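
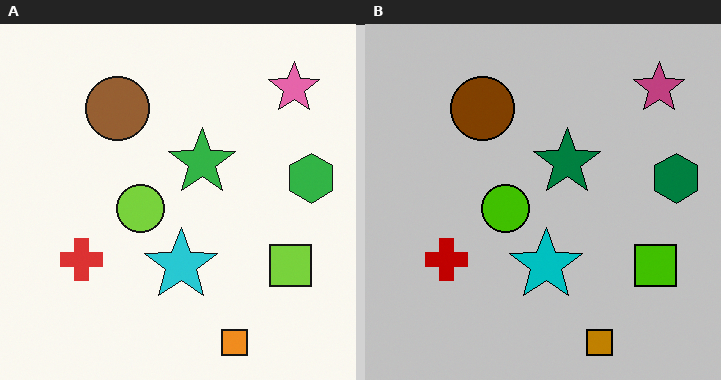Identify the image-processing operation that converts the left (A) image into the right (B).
This is the original image heavily posterized to just a handful of flat colors.

Each flat color has snapped to a coarser quantized level — most visibly, the near-white background has dropped to a flat grey.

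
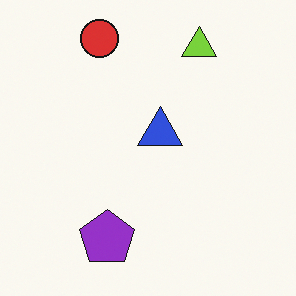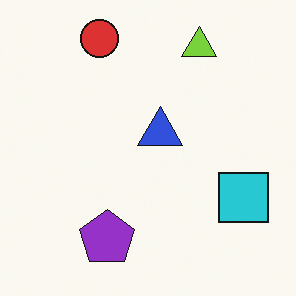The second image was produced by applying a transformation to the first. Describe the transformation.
Overlaid with an additional cyan square.

A cyan square appears in the second image that is absent from the first.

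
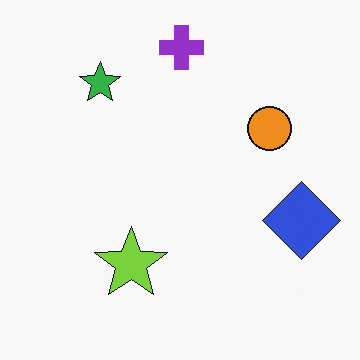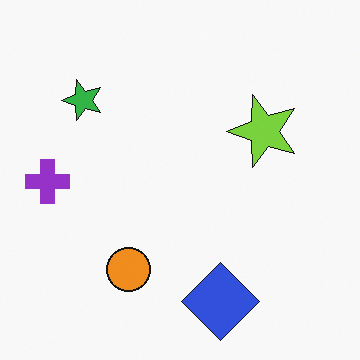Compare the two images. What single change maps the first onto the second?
Transposed (reflected across the top-left ↔ bottom-right diagonal).

Shapes have swapped their row and column positions — what was in the top-right is now in the bottom-left — a diagonal reflection.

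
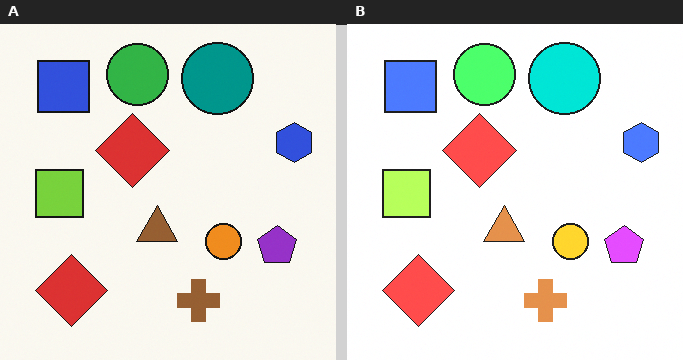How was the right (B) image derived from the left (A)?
The image was brightened a lot.

Every pixel — background and shapes alike — is uniformly brightened.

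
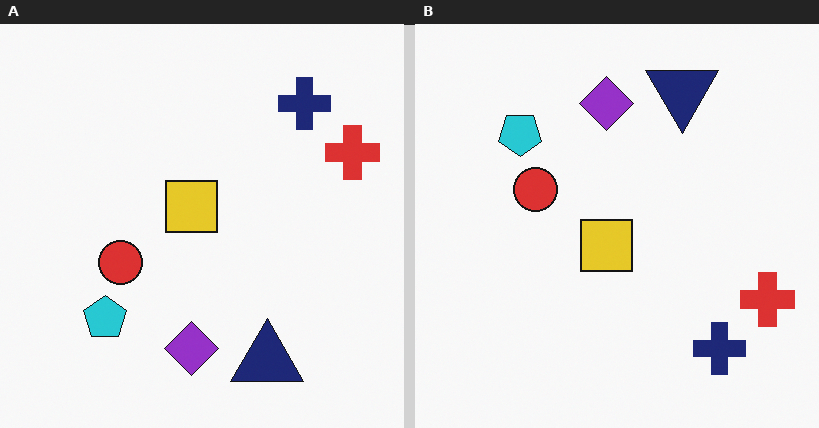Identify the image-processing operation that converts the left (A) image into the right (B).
It was flipped vertically (top ↔ bottom).

The navy triangle is in the bottom of the left (A) image and the top of the right (B) — shapes on opposite sides of the horizontal midline have swapped in a mirror flip.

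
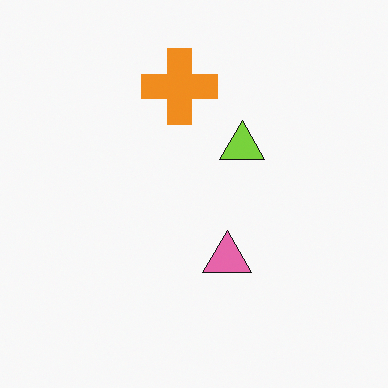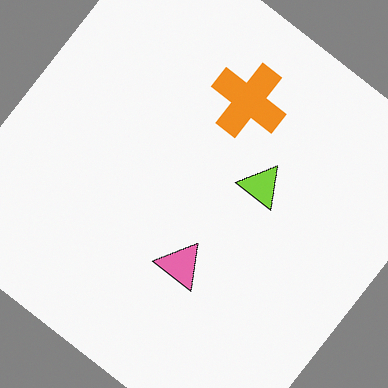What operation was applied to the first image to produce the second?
Rotated clockwise by a large amount — several tens of degrees.

Every shape is tilted by the same angle and the image corners show triangular fill wedges — a whole-image rotation by a non-right angle.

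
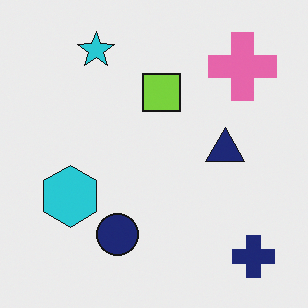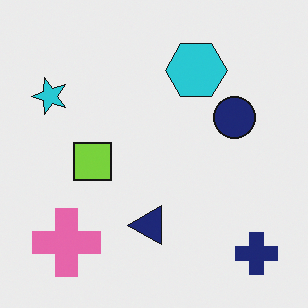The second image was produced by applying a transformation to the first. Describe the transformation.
The image was transposed (reflected across the top-left ↔ bottom-right diagonal).

Shapes have swapped their row and column positions — what was in the top-right is now in the bottom-left — a diagonal reflection.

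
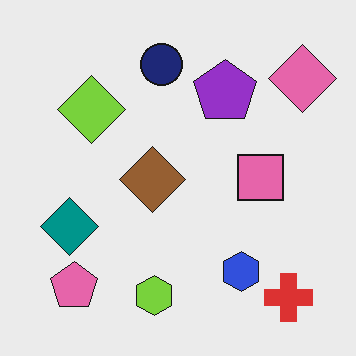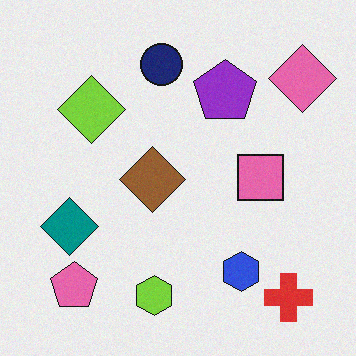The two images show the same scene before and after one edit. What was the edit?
Degraded with subtle gaussian noise.

Random speckle covers the whole image, including the flat background.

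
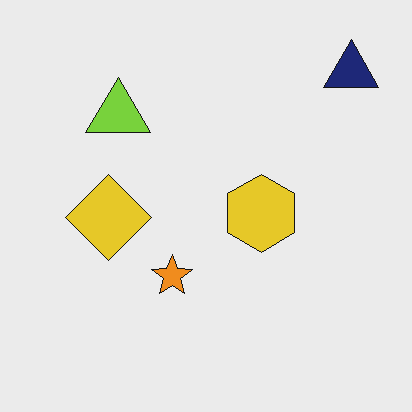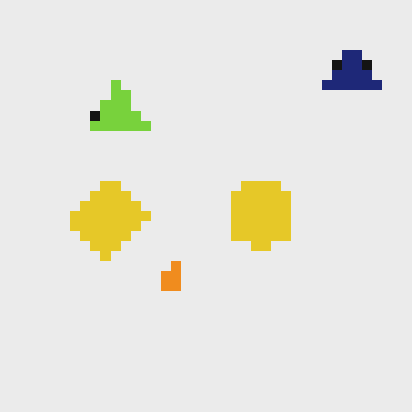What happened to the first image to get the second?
It was coarsely pixelated.

Shapes are reduced to large square blocks; fine edges and outlines are lost — a downscale-then-upscale (mosaic) effect.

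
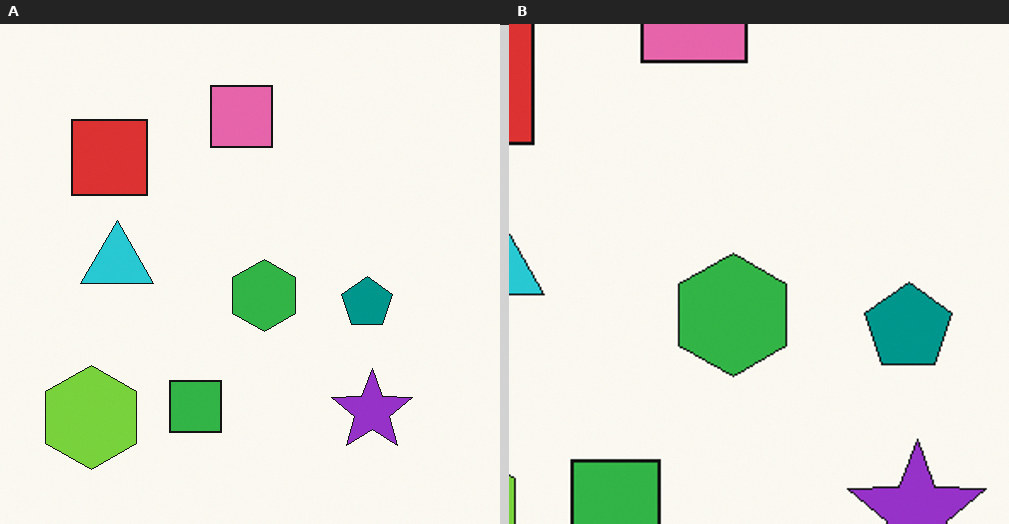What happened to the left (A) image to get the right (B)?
This is the original image cropped to a noticeably smaller region and rescaled.

The visible shapes are larger and the field of view is narrower; shapes near the original edges may be partly or wholly outside the frame — a crop-and-rescale.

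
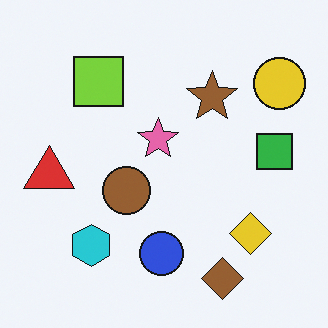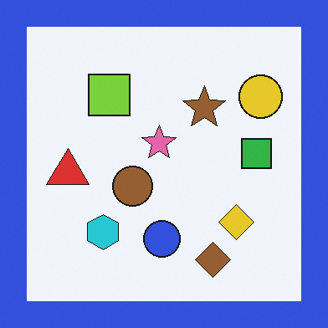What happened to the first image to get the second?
Framed with a blue border.

A solid blue frame runs around the edge of the second image, with the content slightly shrunk inside it.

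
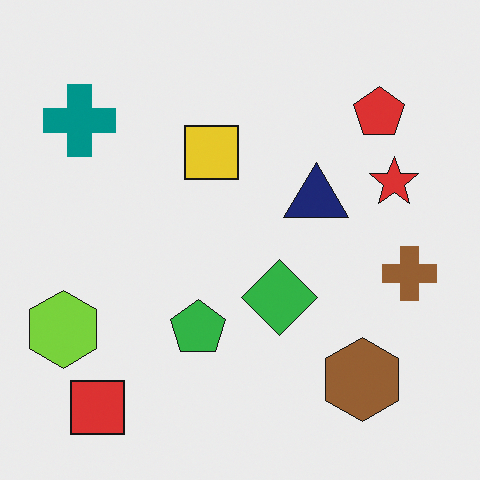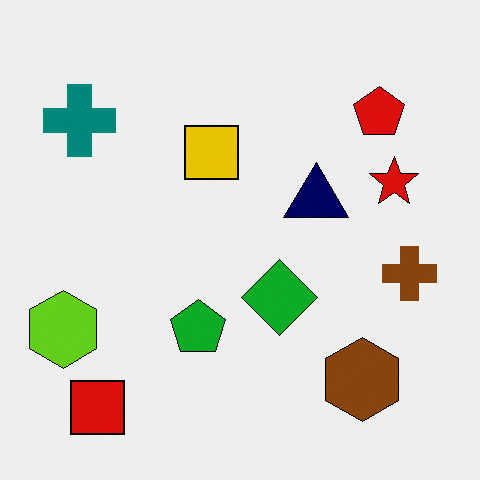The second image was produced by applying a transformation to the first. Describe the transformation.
Given slightly increased contrast.

Tones are pushed away from mid-grey across the whole image — a global contrast change.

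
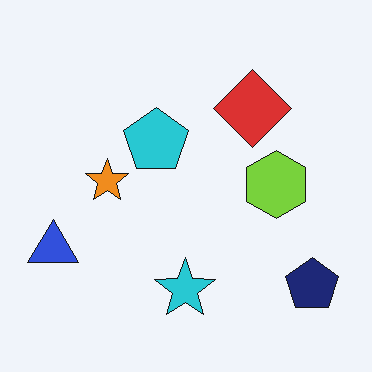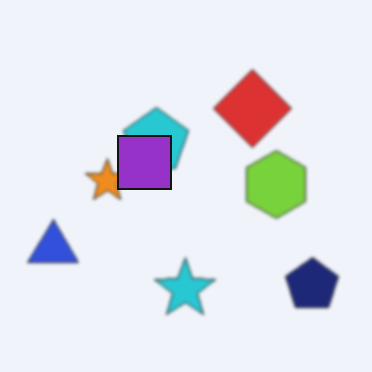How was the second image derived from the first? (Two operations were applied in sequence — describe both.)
This is the original image given a subtle gaussian blur, then overlaid with an additional purple square.

Shape edges and outlines are uniformly softened across the whole image. A purple square appears in the second image that is absent from the first.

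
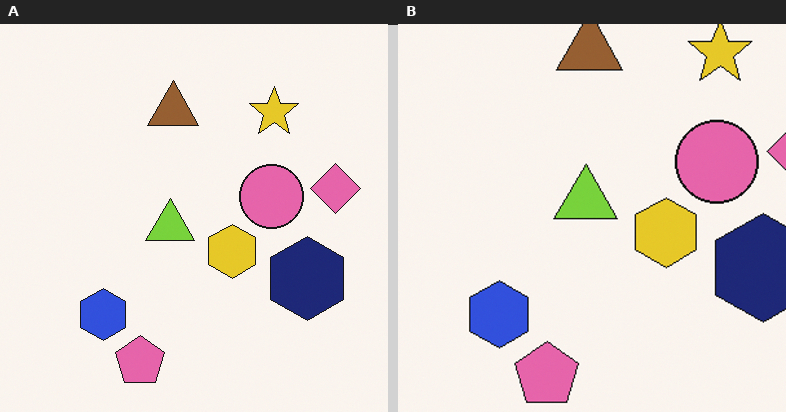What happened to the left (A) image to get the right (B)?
Cropped to a modestly smaller region and rescaled.

The visible shapes are larger and the field of view is narrower; shapes near the original edges may be partly or wholly outside the frame — a crop-and-rescale.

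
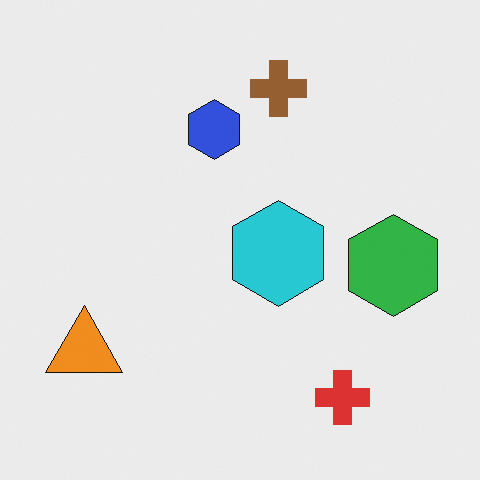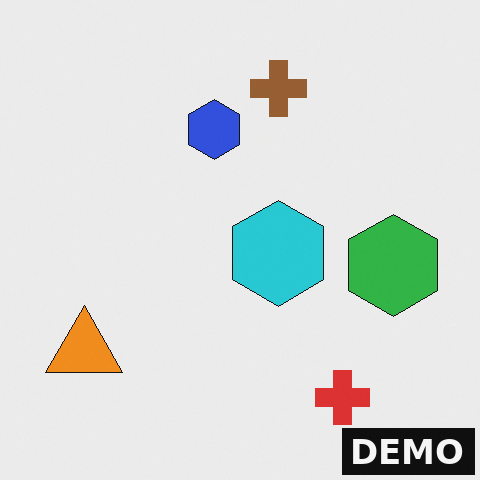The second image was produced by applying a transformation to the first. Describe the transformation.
This is the original image watermarked with the text "DEMO" in the lower-right corner.

A dark label reading "DEMO" appears in the lower-right corner.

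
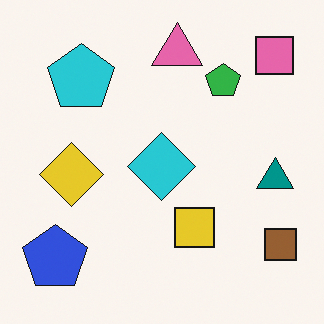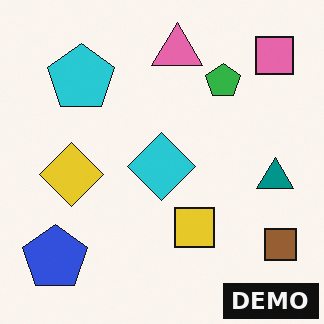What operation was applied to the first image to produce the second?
The transformation is: watermarked with the text "DEMO" in the lower-right corner.

A dark label reading "DEMO" appears in the lower-right corner.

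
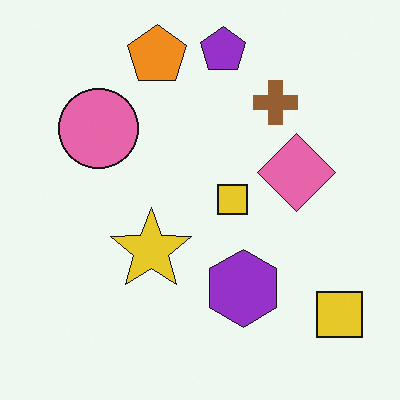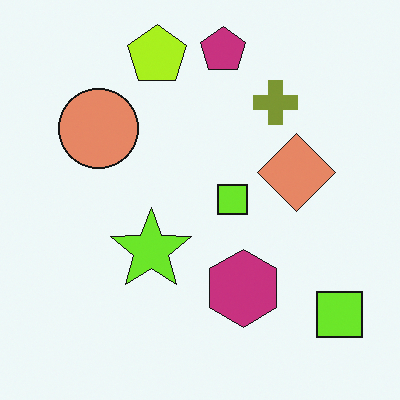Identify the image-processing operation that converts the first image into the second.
The second image is the first hue-shifted by a small amount.

Every shape's color has rotated by the same amount around the hue wheel — a uniform hue shift.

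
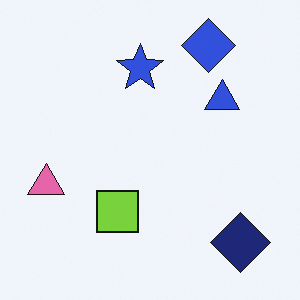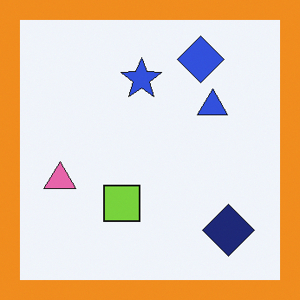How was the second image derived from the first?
The transformation is: framed with a orange border.

A solid orange frame runs around the edge of the second image, with the content slightly shrunk inside it.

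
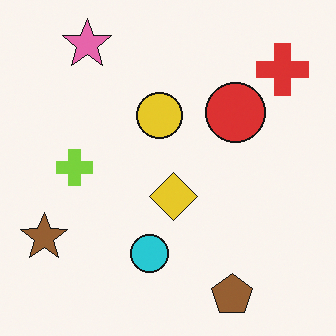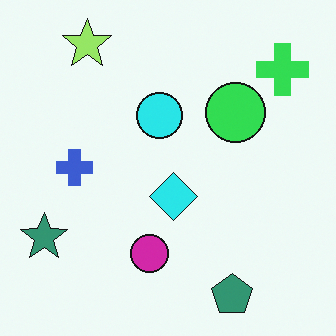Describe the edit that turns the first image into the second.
The second image is the first hue-shifted by a moderate amount.

Every shape's color has rotated by the same amount around the hue wheel — a uniform hue shift.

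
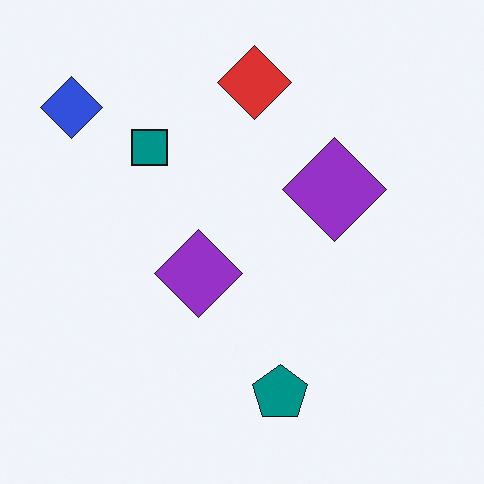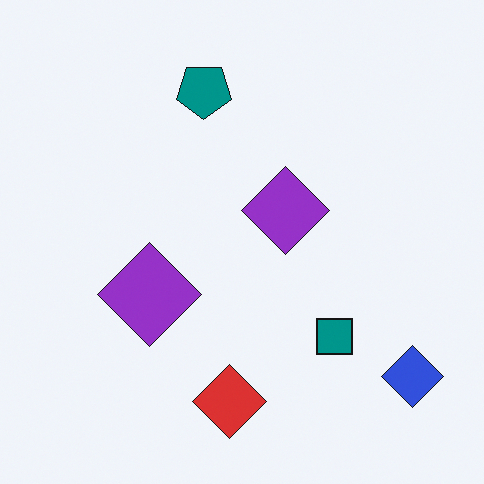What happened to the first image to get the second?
This is the original image rotated 180°.

The blue diamond sits in the top-left of the first image and the bottom-right of the second — consistent with a whole-image 180° rotation.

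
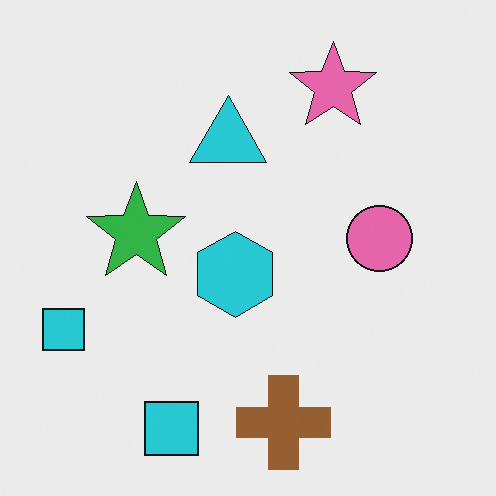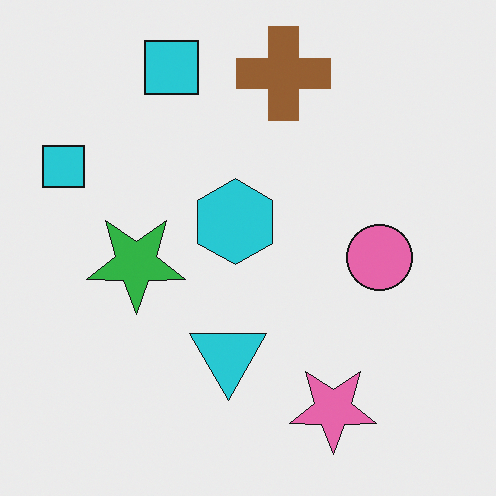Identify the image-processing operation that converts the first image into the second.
The second image is the first flipped vertically (top ↔ bottom).

The brown cross is in the bottom of the first image and the top of the second — shapes on opposite sides of the horizontal midline have swapped in a mirror flip.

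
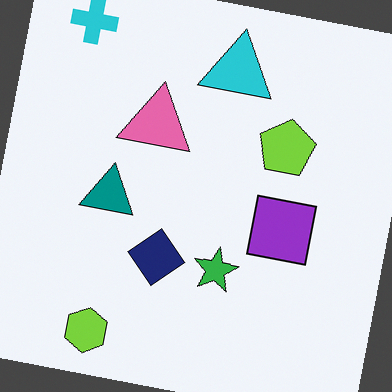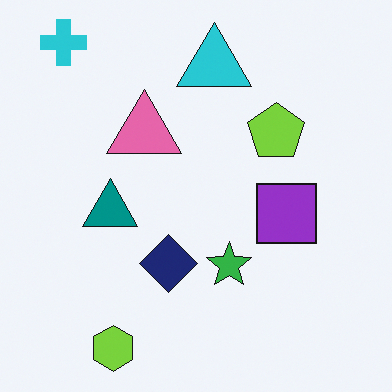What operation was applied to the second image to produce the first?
The first image is the second rotated clockwise by a few degrees.

Every shape is tilted by the same angle and the image corners show triangular fill wedges — a whole-image rotation by a non-right angle.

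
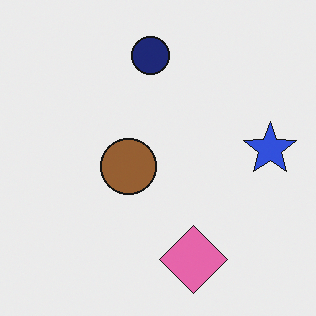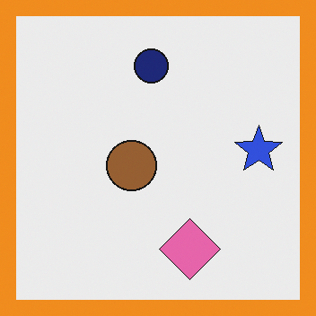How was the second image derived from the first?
This is the original image framed with a orange border.

A solid orange frame runs around the edge of the second image, with the content slightly shrunk inside it.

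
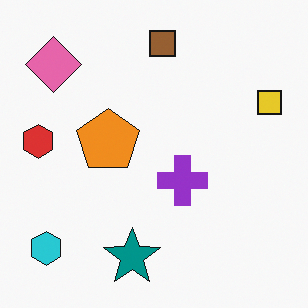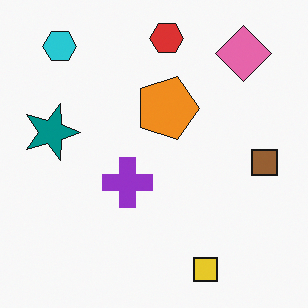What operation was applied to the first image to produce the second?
Rotated 90° clockwise.

The cyan hexagon sits in the bottom-left of the first image and the top-left of the second — consistent with a whole-image 90° clockwise rotation.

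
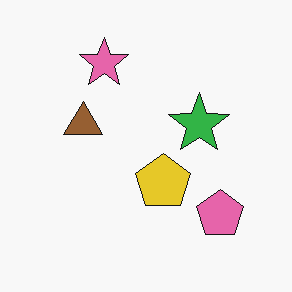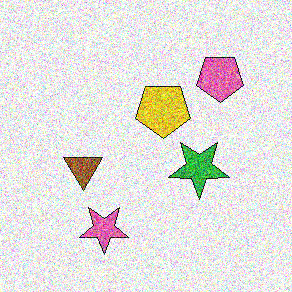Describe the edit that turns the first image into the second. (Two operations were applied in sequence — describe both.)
The second image is the first degraded with a thick layer of grain, then flipped vertically (top ↔ bottom).

Random speckle covers the whole image, including the flat background. The pink star is in the top of the first image and the bottom of the second — shapes on opposite sides of the horizontal midline have swapped in a mirror flip.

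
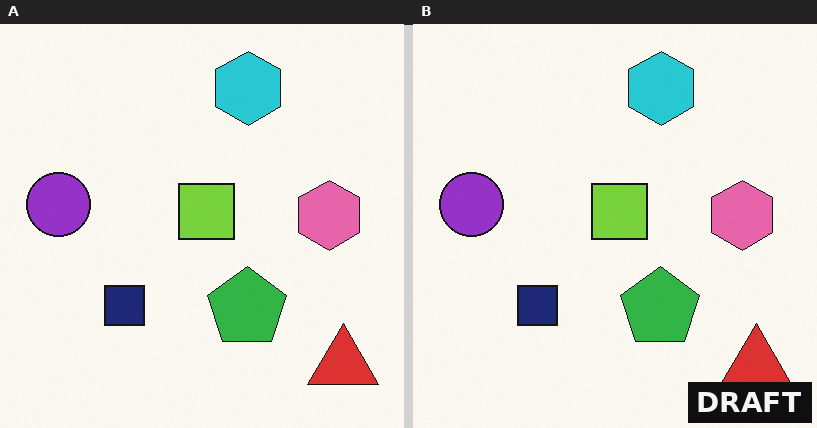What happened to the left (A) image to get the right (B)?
The right (B) image is the left (A) watermarked with the text "DRAFT" in the lower-right corner.

A dark label reading "DRAFT" appears in the lower-right corner.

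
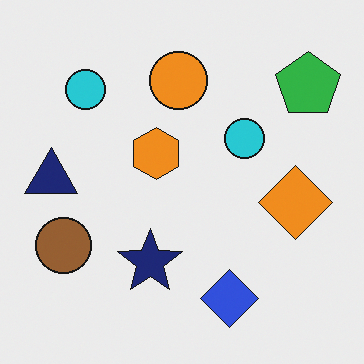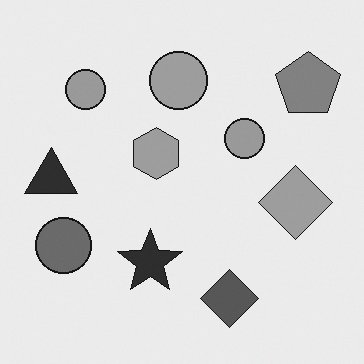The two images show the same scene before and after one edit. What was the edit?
The image was converted to grayscale.

All color is removed — every shape is now a shade of grey.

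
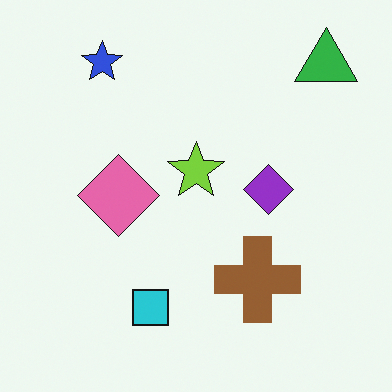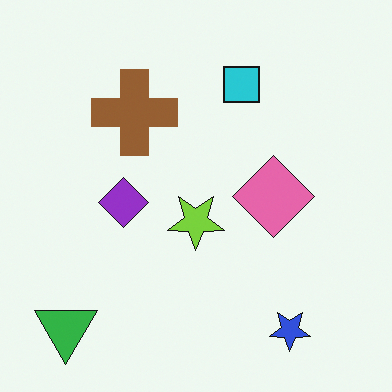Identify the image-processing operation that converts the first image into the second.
It was rotated 180°.

The green triangle sits in the top-right of the first image and the bottom-left of the second — consistent with a whole-image 180° rotation.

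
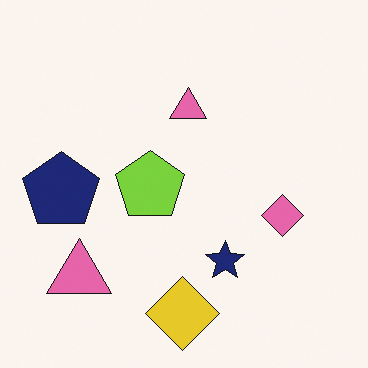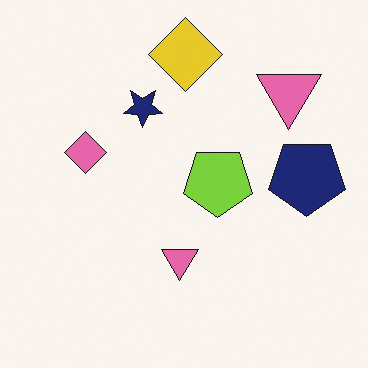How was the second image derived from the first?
This is the original image rotated 180°.

The yellow diamond sits in the bottom of the first image and the top of the second — consistent with a whole-image 180° rotation.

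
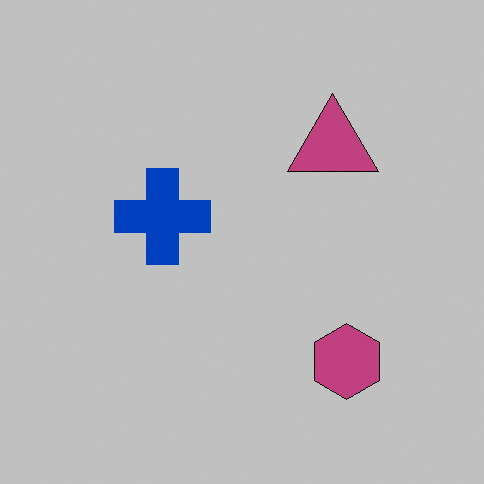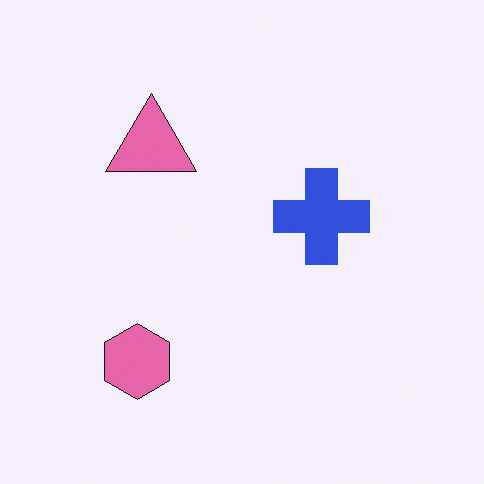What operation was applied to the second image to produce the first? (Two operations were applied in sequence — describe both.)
The image was flipped horizontally (left ↔ right), then heavily posterized to just a handful of flat colors.

The pink hexagon is in the bottom-left of the second image and the bottom-right of the first — shapes on opposite sides of the vertical midline have swapped in a mirror flip. Each flat color has snapped to a coarser quantized level — most visibly, the near-white background has dropped to a flat grey.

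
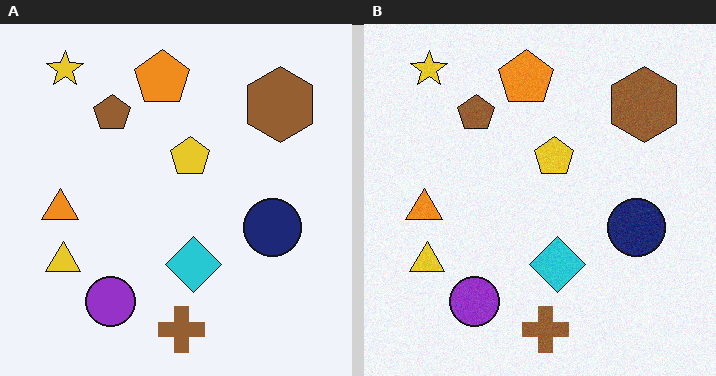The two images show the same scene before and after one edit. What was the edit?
The transformation is: degraded with light additive noise.

Random speckle covers the whole image, including the flat background.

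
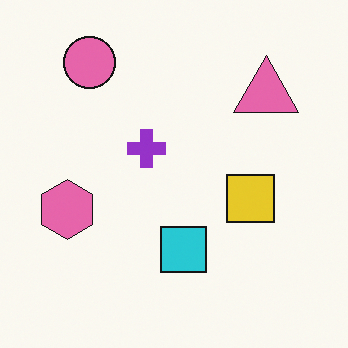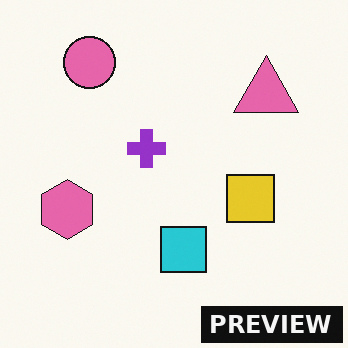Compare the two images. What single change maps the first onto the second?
The transformation is: watermarked with the text "PREVIEW" in the lower-right corner.

A dark label reading "PREVIEW" appears in the lower-right corner.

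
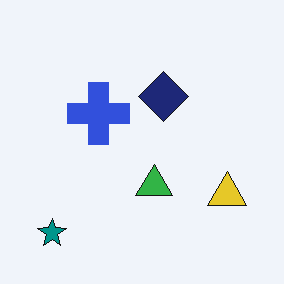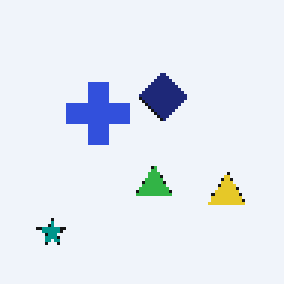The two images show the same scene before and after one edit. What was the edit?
It was lightly pixelated (a mild mosaic effect).

Shapes are reduced to large square blocks; fine edges and outlines are lost — a downscale-then-upscale (mosaic) effect.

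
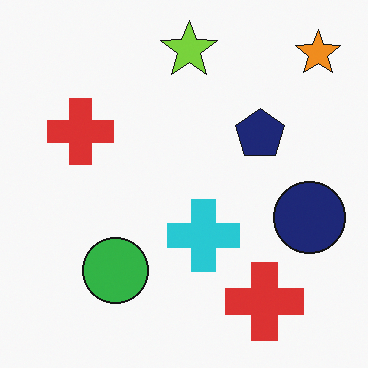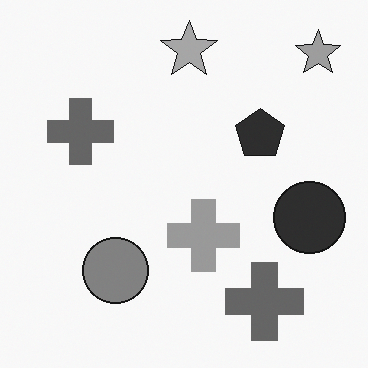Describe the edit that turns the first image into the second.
The image was converted to grayscale.

All color is removed — every shape is now a shade of grey.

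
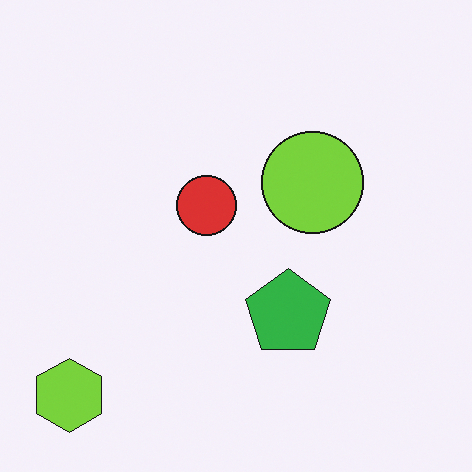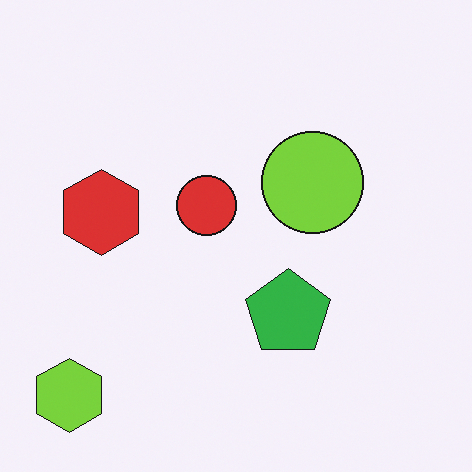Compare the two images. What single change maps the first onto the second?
It was overlaid with an additional red hexagon.

A red hexagon appears in the second image that is absent from the first.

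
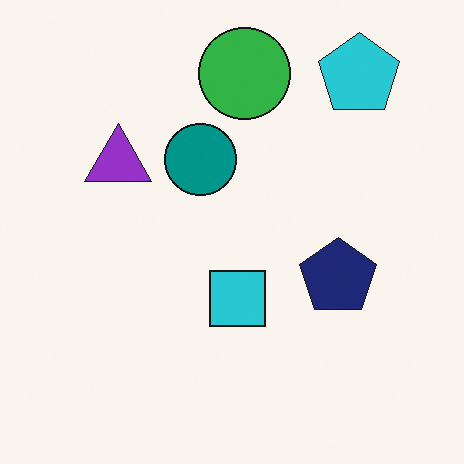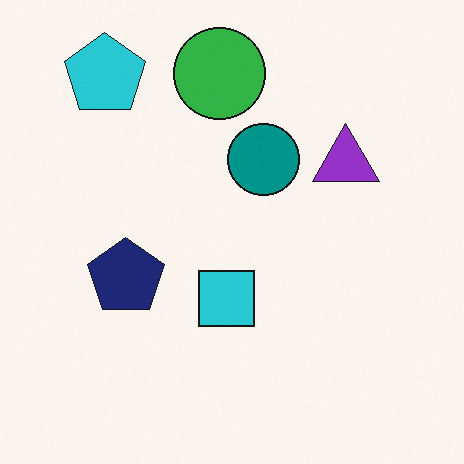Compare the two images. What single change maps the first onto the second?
The image was flipped horizontally (left ↔ right).

The cyan pentagon is in the top-right of the first image and the top-left of the second — shapes on opposite sides of the vertical midline have swapped in a mirror flip.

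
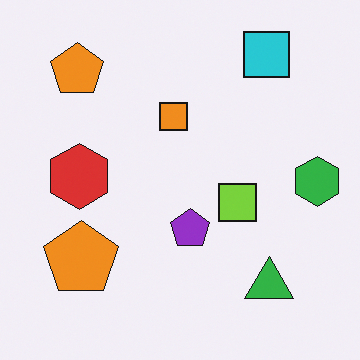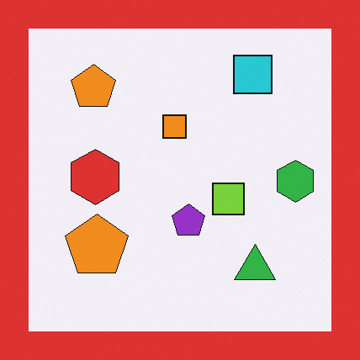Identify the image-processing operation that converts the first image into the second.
Framed with a red border.

A solid red frame runs around the edge of the second image, with the content slightly shrunk inside it.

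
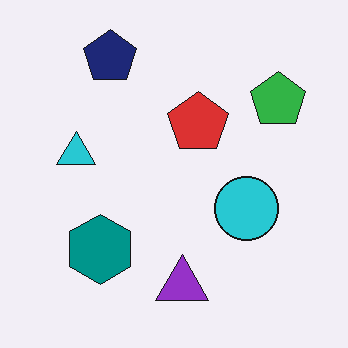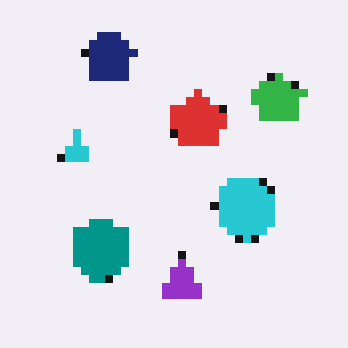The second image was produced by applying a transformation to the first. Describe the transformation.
This is the original image pixelated into visible square blocks.

Shapes are reduced to large square blocks; fine edges and outlines are lost — a downscale-then-upscale (mosaic) effect.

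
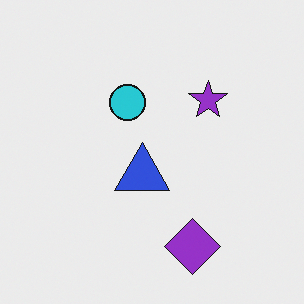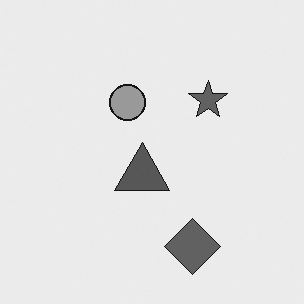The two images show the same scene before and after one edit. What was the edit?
This is the original image converted to grayscale.

All color is removed — every shape is now a shade of grey.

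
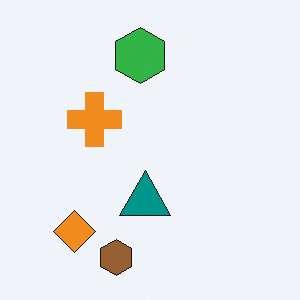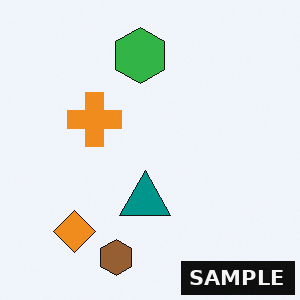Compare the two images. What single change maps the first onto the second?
This is the original image watermarked with the text "SAMPLE" in the lower-right corner.

A dark label reading "SAMPLE" appears in the lower-right corner.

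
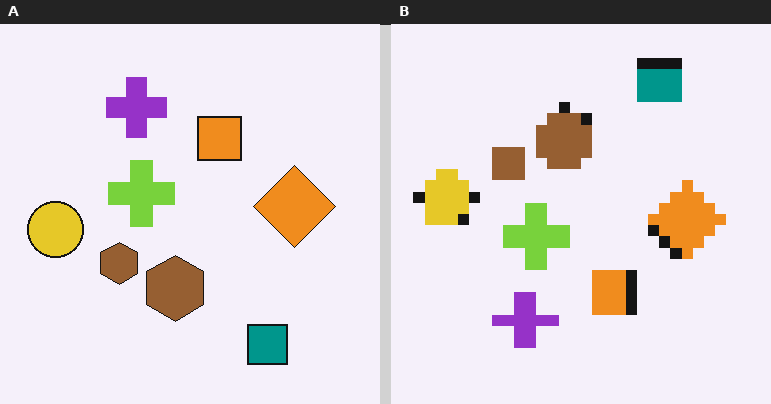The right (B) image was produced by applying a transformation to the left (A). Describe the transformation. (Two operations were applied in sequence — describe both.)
The right (B) image is the left (A) flipped vertically (top ↔ bottom), then coarsely pixelated.

The teal square is in the bottom-right of the left (A) image and the top-right of the right (B) — shapes on opposite sides of the horizontal midline have swapped in a mirror flip. Shapes are reduced to large square blocks; fine edges and outlines are lost — a downscale-then-upscale (mosaic) effect.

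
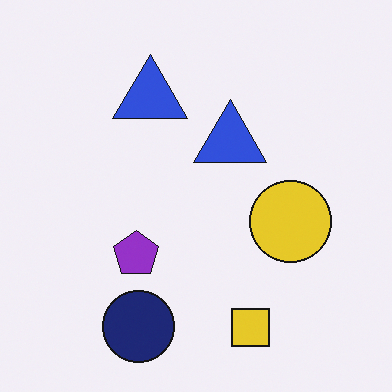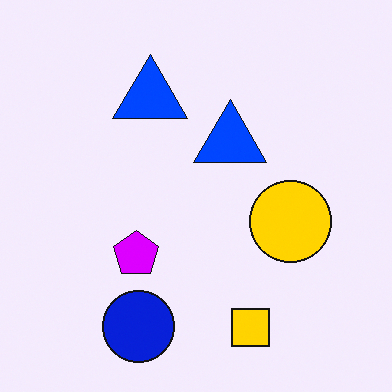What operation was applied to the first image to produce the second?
The second image is the first heavily oversaturated.

All colors are more vivid — a global saturation change.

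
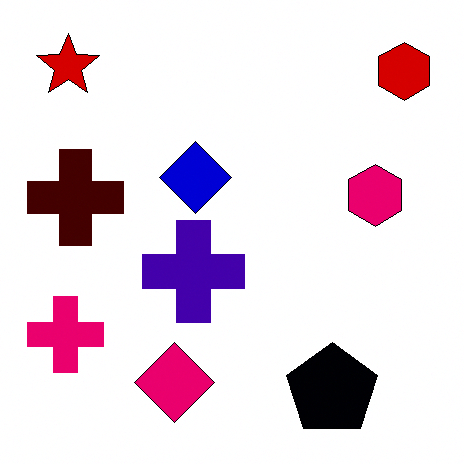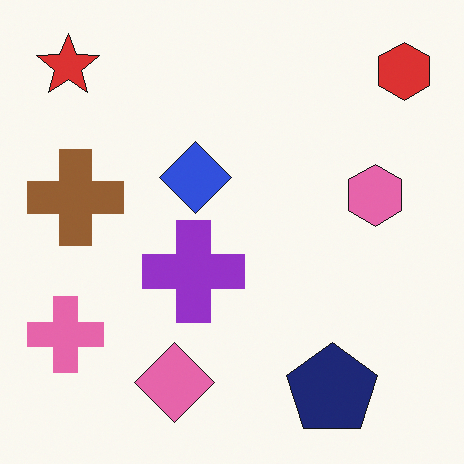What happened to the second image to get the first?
It was boosted in contrast.

Tones are pushed away from mid-grey across the whole image — a global contrast change.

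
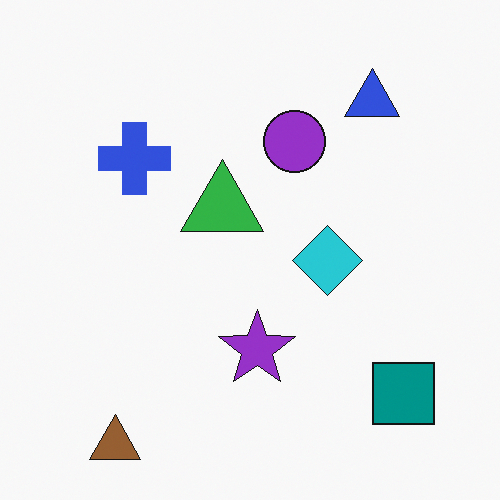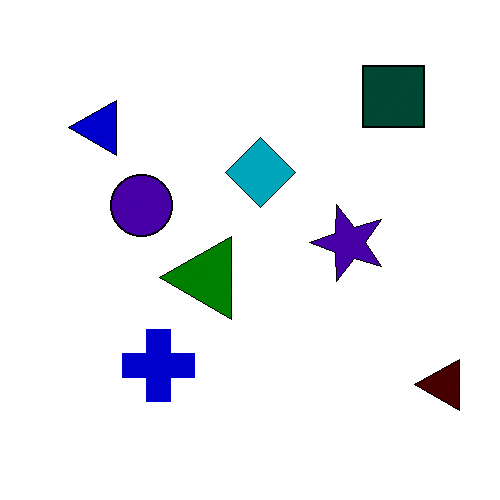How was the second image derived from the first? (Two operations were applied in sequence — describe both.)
The image was rotated 90° counter-clockwise, then boosted in contrast.

The brown triangle sits in the bottom-left of the first image and the bottom-right of the second — consistent with a whole-image 90° counter-clockwise rotation. Tones are pushed away from mid-grey across the whole image — a global contrast change.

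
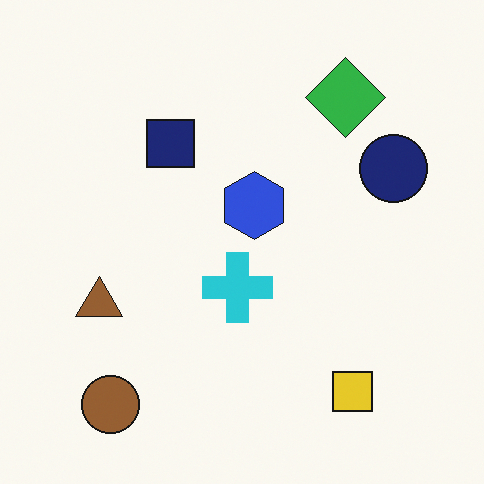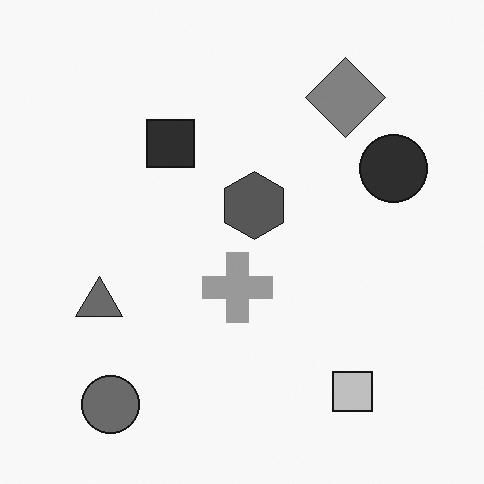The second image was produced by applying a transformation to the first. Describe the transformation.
Converted to grayscale.

All color is removed — every shape is now a shade of grey.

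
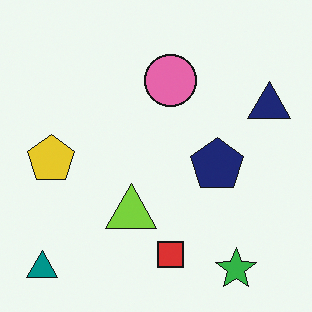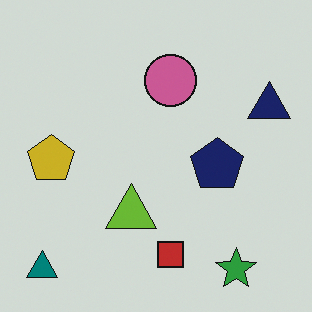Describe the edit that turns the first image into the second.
This is the original image slightly darkened.

Every pixel — background and shapes alike — is uniformly darkened.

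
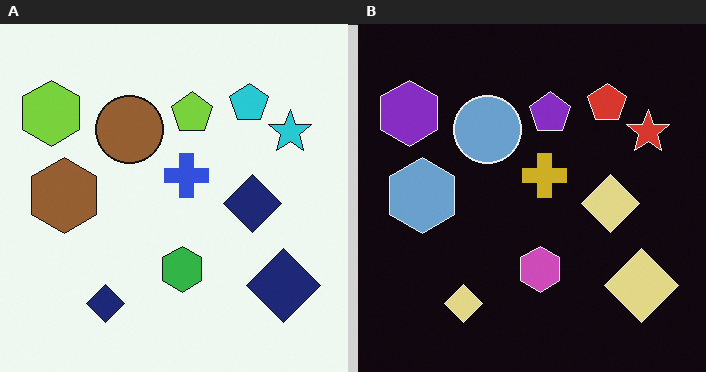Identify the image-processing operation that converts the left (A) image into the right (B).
This is the original image color-inverted (negative).

The light background has become dark and every shape's color is its complement — a photographic negative.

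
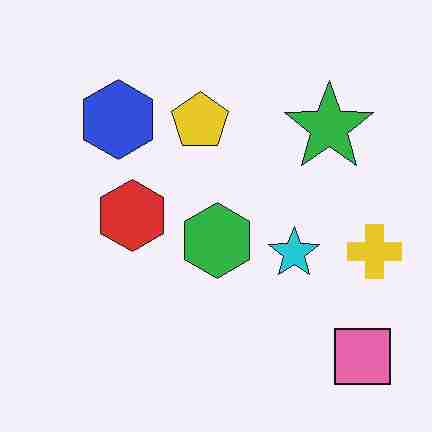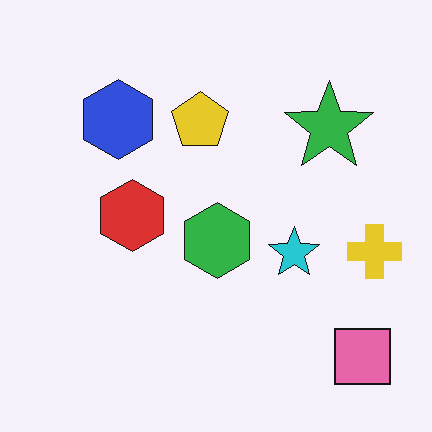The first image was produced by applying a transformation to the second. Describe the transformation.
It was heavily JPEG-compressed with obvious blocking artifacts.

Blocky 8×8 compression artifacts appear around shape edges and the flat background shows ringing — characteristic JPEG degradation.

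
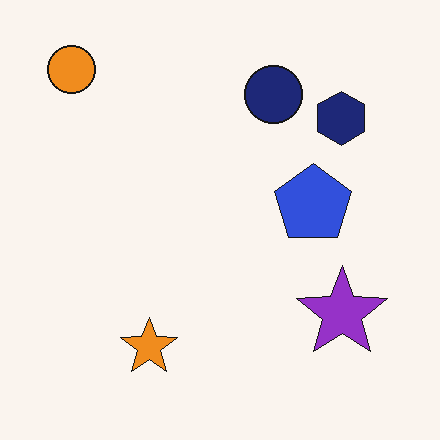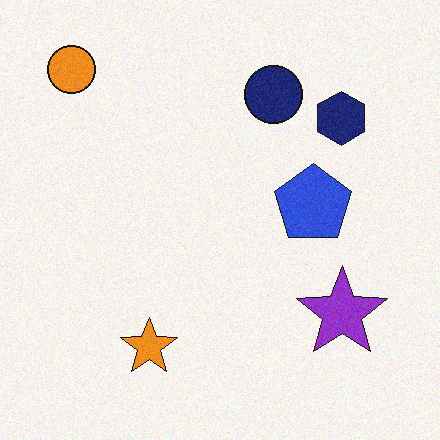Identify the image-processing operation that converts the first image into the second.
It was degraded with subtle gaussian noise.

Random speckle covers the whole image, including the flat background.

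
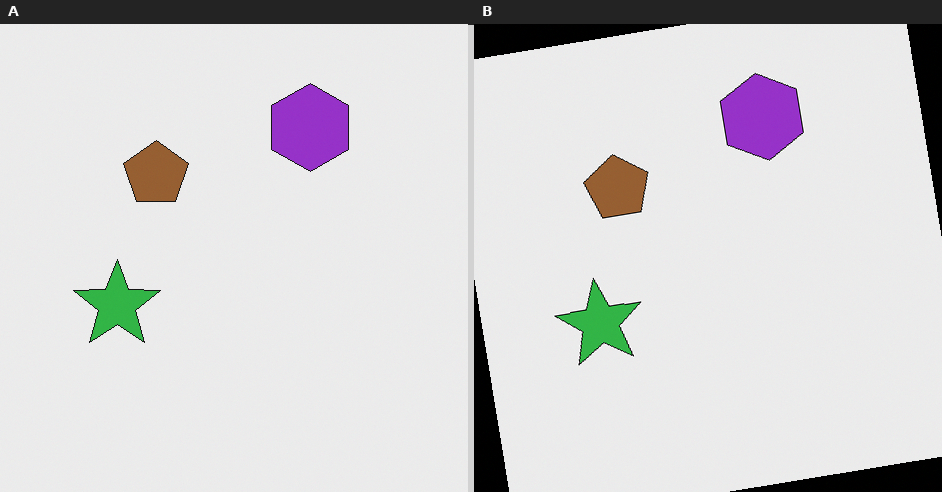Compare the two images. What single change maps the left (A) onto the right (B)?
This is the original image rotated counter-clockwise by a slight angle.

Every shape is tilted by the same angle and the image corners show triangular fill wedges — a whole-image rotation by a non-right angle.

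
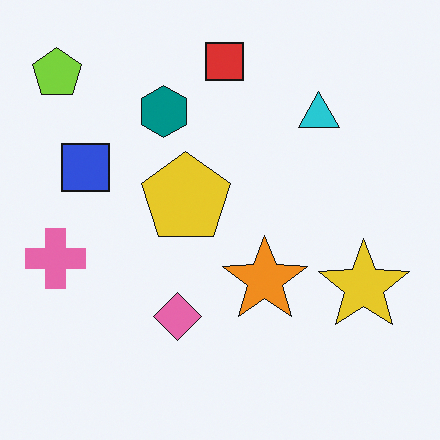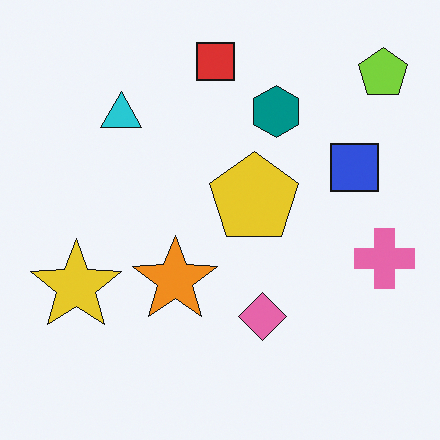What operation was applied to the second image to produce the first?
The transformation is: flipped horizontally (left ↔ right).

The pink cross is in the right of the second image and the left of the first — shapes on opposite sides of the vertical midline have swapped in a mirror flip.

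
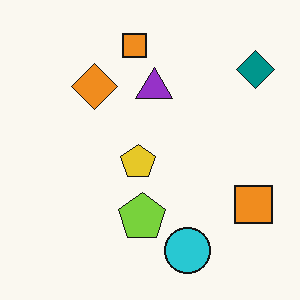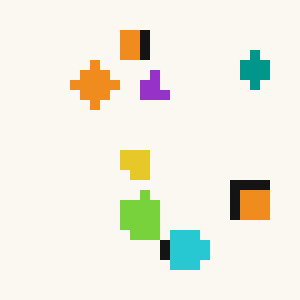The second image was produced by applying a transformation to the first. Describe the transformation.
The image was heavily pixelated into large blocks.

Shapes are reduced to large square blocks; fine edges and outlines are lost — a downscale-then-upscale (mosaic) effect.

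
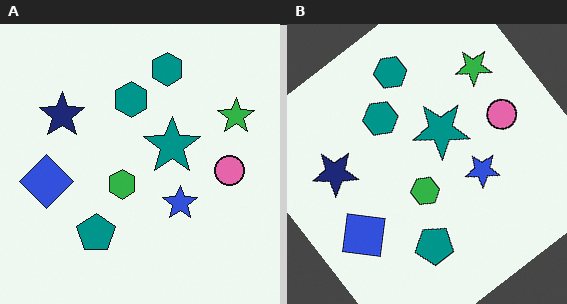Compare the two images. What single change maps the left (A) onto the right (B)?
The image was rotated counter-clockwise by a large amount — several tens of degrees.

Every shape is tilted by the same angle and the image corners show triangular fill wedges — a whole-image rotation by a non-right angle.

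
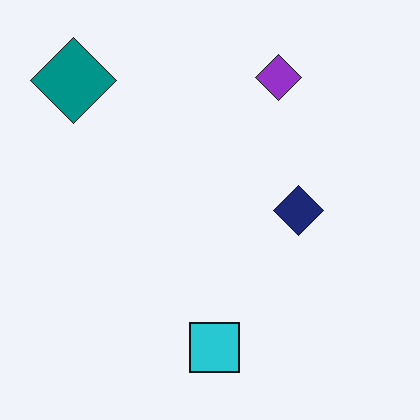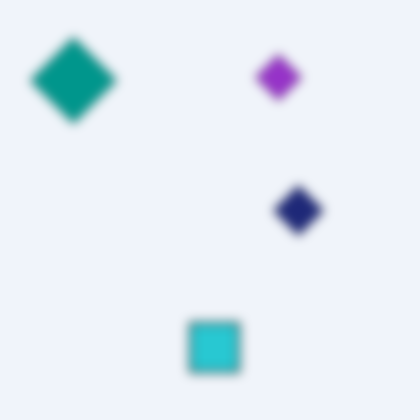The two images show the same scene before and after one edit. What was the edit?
The image was strongly gaussian-blurred.

Shape edges and outlines are uniformly softened across the whole image.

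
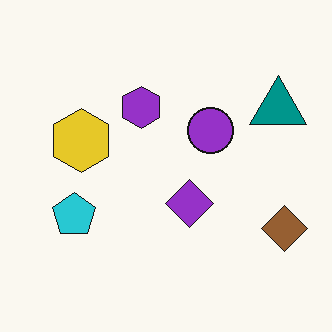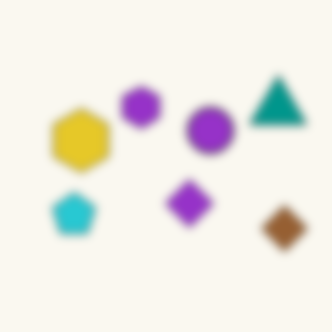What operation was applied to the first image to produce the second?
This is the original image noticeably gaussian-blurred.

Shape edges and outlines are uniformly softened across the whole image.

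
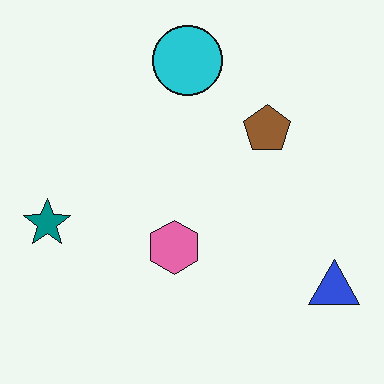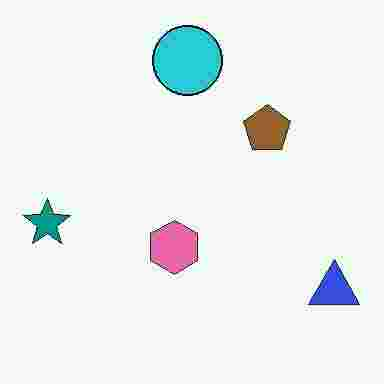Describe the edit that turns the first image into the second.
This is the original image heavily JPEG-compressed with obvious blocking artifacts.

Blocky 8×8 compression artifacts appear around shape edges and the flat background shows ringing — characteristic JPEG degradation.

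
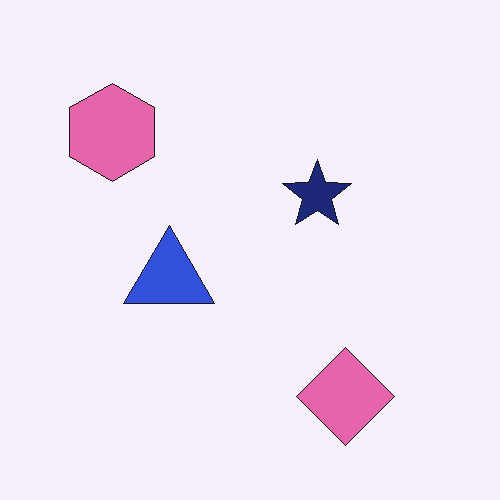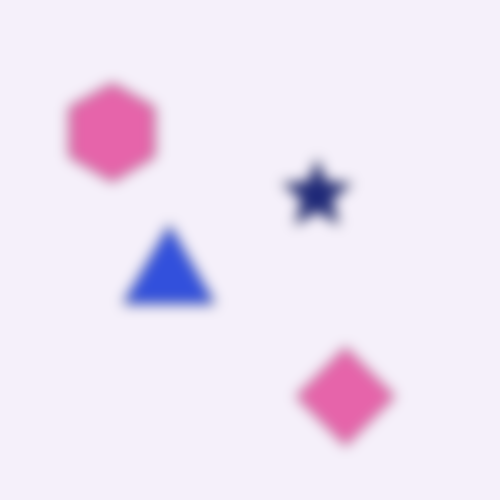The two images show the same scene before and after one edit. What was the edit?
The second image is the first strongly gaussian-blurred.

Shape edges and outlines are uniformly softened across the whole image.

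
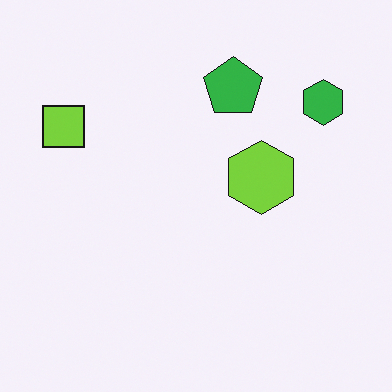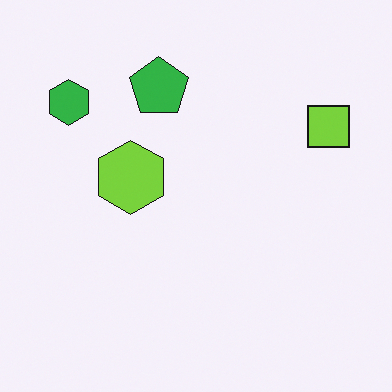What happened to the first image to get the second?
Flipped horizontally (left ↔ right).

The lime square is in the top-left of the first image and the top-right of the second — shapes on opposite sides of the vertical midline have swapped in a mirror flip.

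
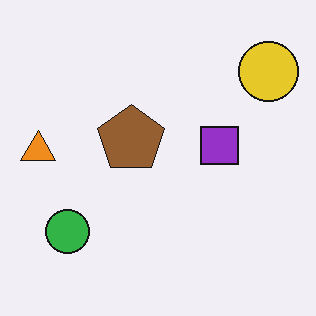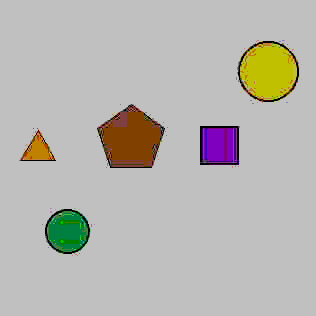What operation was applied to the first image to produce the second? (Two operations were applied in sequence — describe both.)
It was degraded with heavy JPEG compression, then heavily posterized to just a handful of flat colors.

Blocky 8×8 compression artifacts appear around shape edges and the flat background shows ringing — characteristic JPEG degradation. Each flat color has snapped to a coarser quantized level — most visibly, the near-white background has dropped to a flat grey.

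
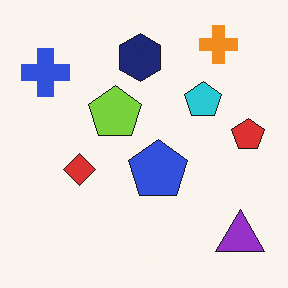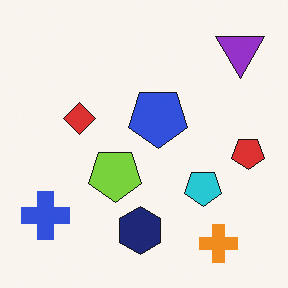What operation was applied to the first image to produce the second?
The second image is the first flipped vertically (top ↔ bottom).

The orange cross is in the top-right of the first image and the bottom-right of the second — shapes on opposite sides of the horizontal midline have swapped in a mirror flip.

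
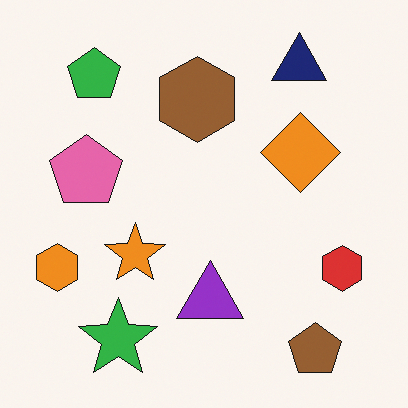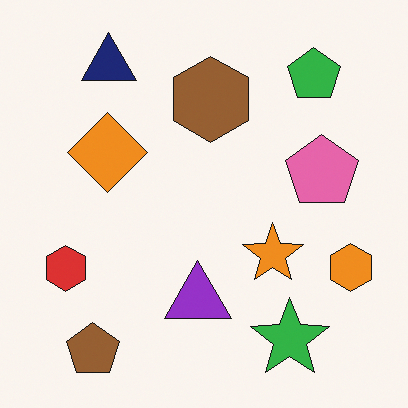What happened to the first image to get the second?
The transformation is: flipped horizontally (left ↔ right).

The orange hexagon is in the left of the first image and the right of the second — shapes on opposite sides of the vertical midline have swapped in a mirror flip.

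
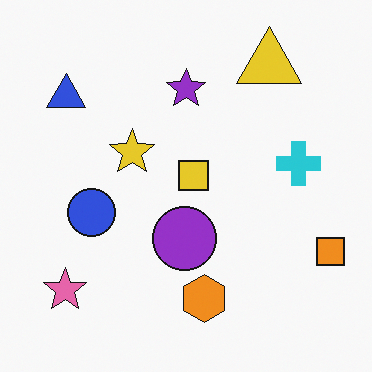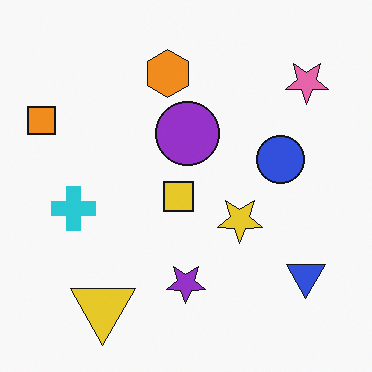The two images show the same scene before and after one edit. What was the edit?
This is the original image rotated 180°.

The pink star sits in the bottom-left of the first image and the top-right of the second — consistent with a whole-image 180° rotation.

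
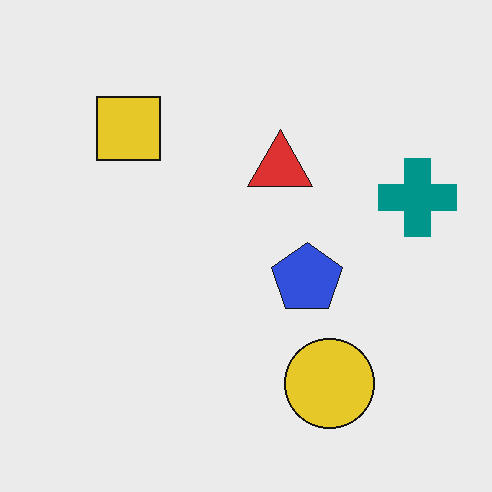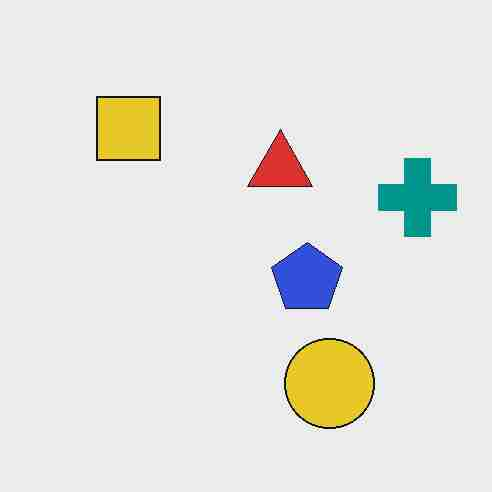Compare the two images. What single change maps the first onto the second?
It was degraded with heavy JPEG compression.

Blocky 8×8 compression artifacts appear around shape edges and the flat background shows ringing — characteristic JPEG degradation.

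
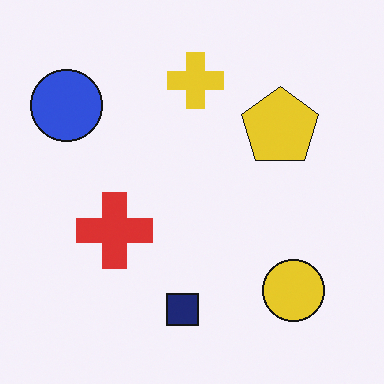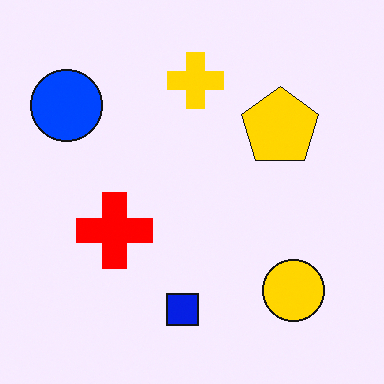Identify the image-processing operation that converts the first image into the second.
This is the original image heavily oversaturated.

All colors are more vivid — a global saturation change.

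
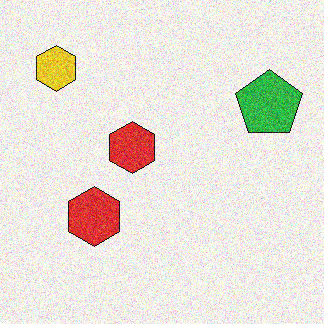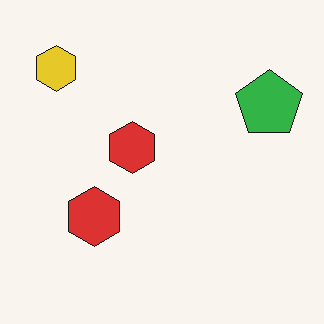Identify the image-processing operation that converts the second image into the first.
It was degraded with moderate additive noise.

Random speckle covers the whole image, including the flat background.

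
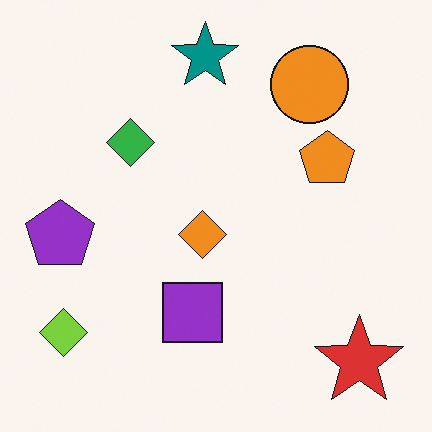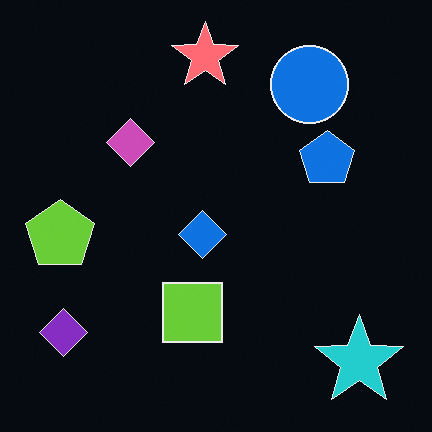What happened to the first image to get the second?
This is the original image color-inverted (negative).

The light background has become dark and every shape's color is its complement — a photographic negative.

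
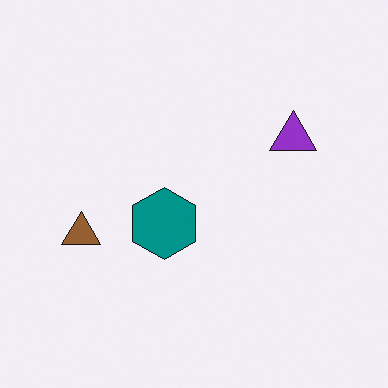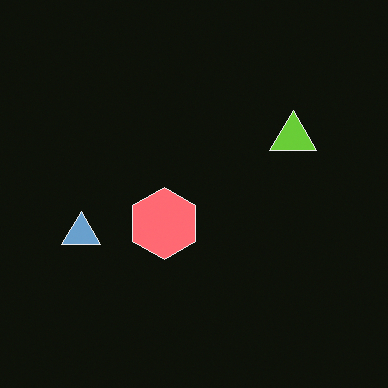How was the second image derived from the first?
The second image is the first color-inverted (negative).

The light background has become dark and every shape's color is its complement — a photographic negative.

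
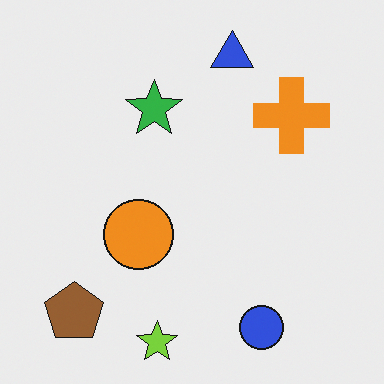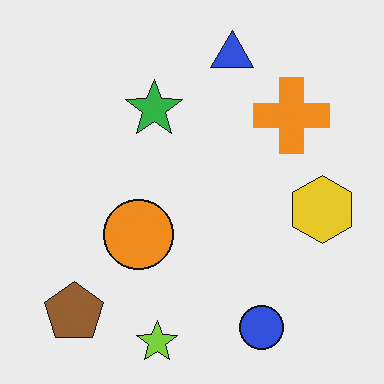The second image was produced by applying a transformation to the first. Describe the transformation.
Overlaid with an additional yellow hexagon.

A yellow hexagon appears in the second image that is absent from the first.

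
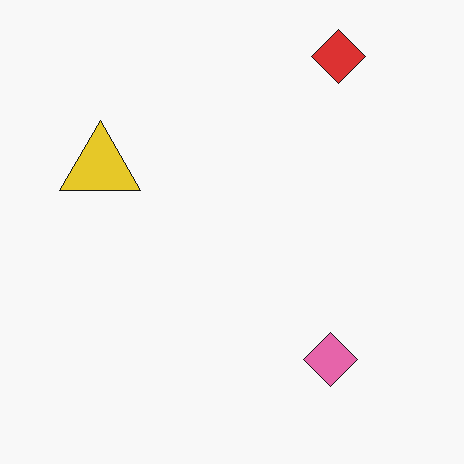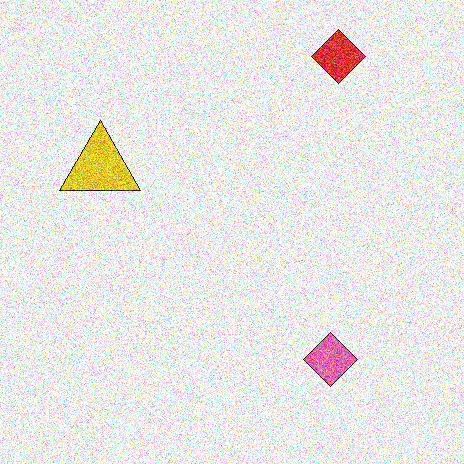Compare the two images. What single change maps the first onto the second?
Degraded with heavy additive noise.

Random speckle covers the whole image, including the flat background.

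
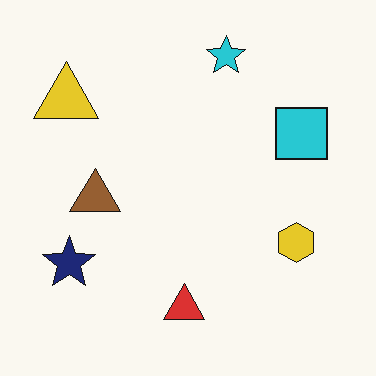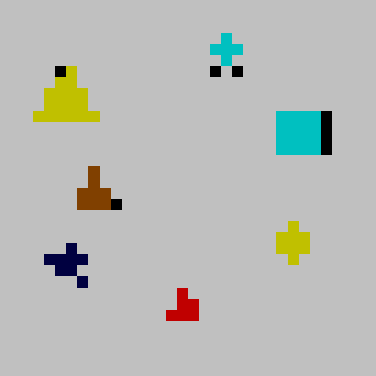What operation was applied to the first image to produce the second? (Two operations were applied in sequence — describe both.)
Heavily posterized to just a handful of flat colors, then coarsely pixelated.

Each flat color has snapped to a coarser quantized level — most visibly, the near-white background has dropped to a flat grey. Shapes are reduced to large square blocks; fine edges and outlines are lost — a downscale-then-upscale (mosaic) effect.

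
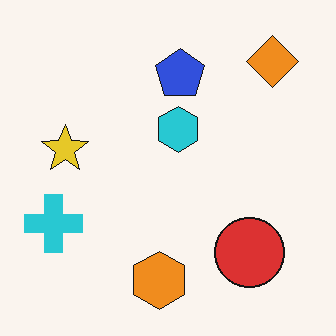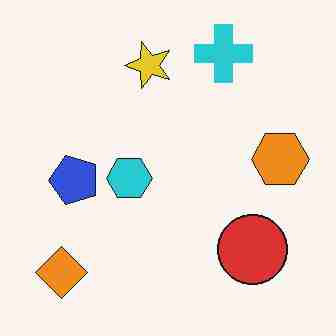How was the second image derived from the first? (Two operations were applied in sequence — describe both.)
It was transposed (reflected across the top-left ↔ bottom-right diagonal), then degraded with heavy JPEG compression.

Shapes have swapped their row and column positions — what was in the top-right is now in the bottom-left — a diagonal reflection. Blocky 8×8 compression artifacts appear around shape edges and the flat background shows ringing — characteristic JPEG degradation.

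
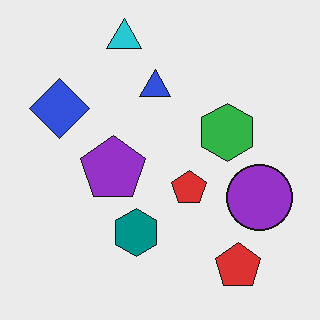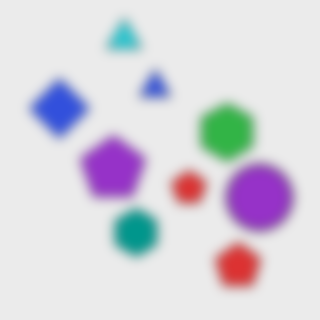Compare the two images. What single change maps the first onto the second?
The second image is the first strongly gaussian-blurred.

Shape edges and outlines are uniformly softened across the whole image.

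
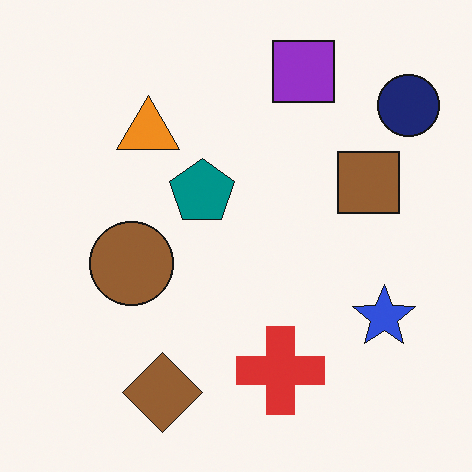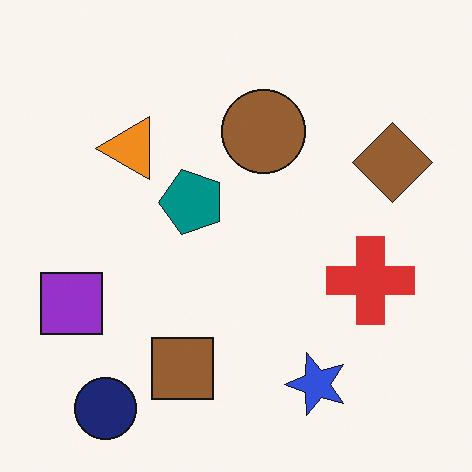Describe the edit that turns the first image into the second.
The second image is the first transposed (reflected across the top-left ↔ bottom-right diagonal).

Shapes have swapped their row and column positions — what was in the top-right is now in the bottom-left — a diagonal reflection.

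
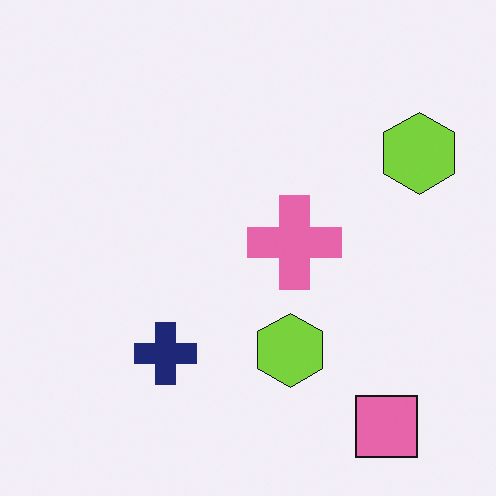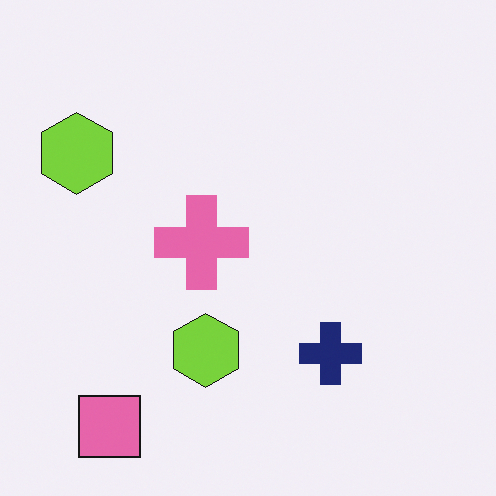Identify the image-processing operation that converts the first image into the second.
It was flipped horizontally (left ↔ right).

The pink square is in the bottom-right of the first image and the bottom-left of the second — shapes on opposite sides of the vertical midline have swapped in a mirror flip.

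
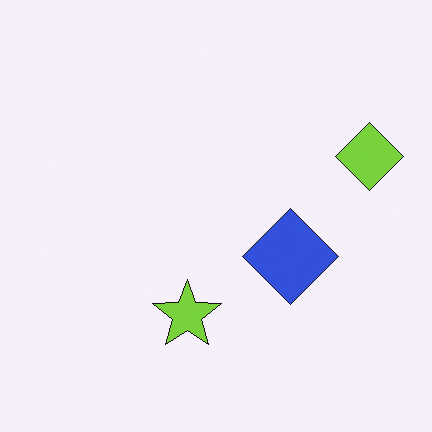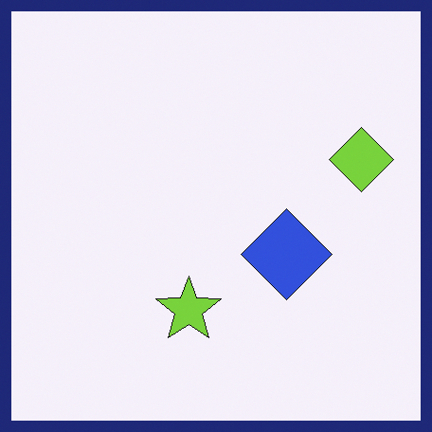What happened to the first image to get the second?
Framed with a navy border.

A solid navy frame runs around the edge of the second image, with the content slightly shrunk inside it.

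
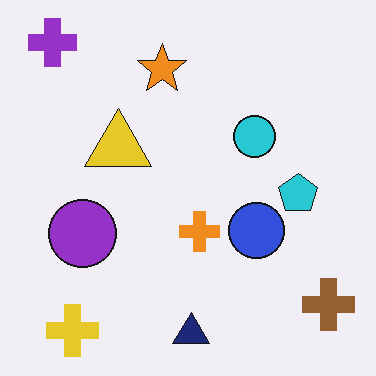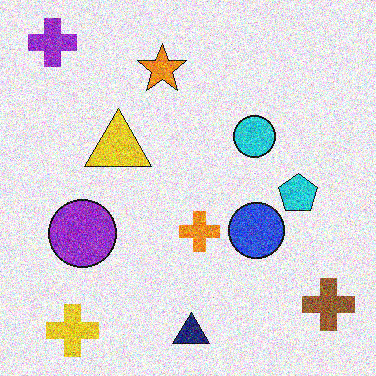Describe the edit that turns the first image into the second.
The image was degraded with heavy additive noise.

Random speckle covers the whole image, including the flat background.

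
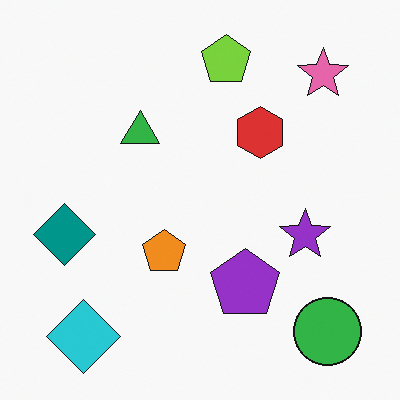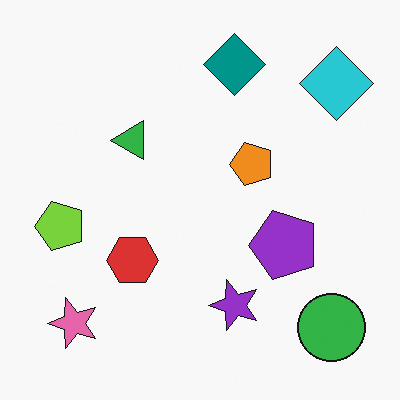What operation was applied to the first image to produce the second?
Transposed (reflected across the top-left ↔ bottom-right diagonal).

Shapes have swapped their row and column positions — what was in the top-right is now in the bottom-left — a diagonal reflection.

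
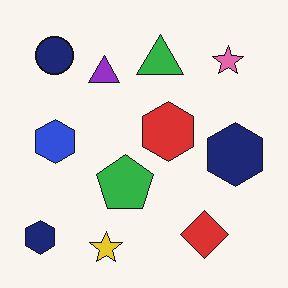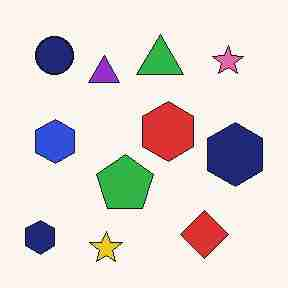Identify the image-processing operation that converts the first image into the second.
The second image is the first degraded with heavy JPEG compression.

Blocky 8×8 compression artifacts appear around shape edges and the flat background shows ringing — characteristic JPEG degradation.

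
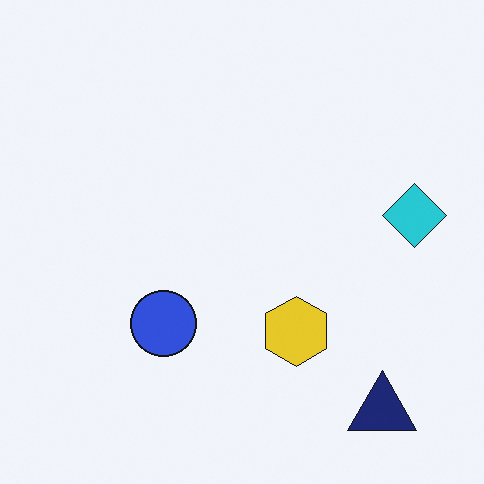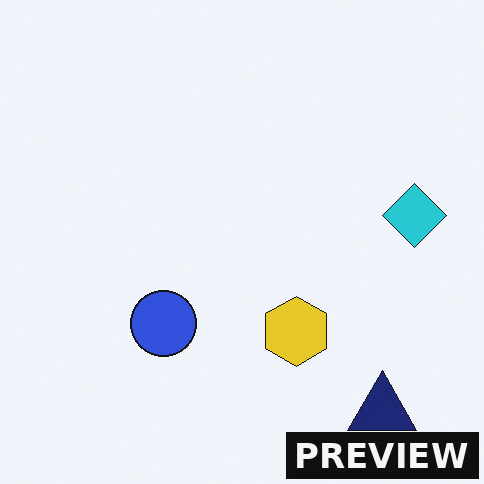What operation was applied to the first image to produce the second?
Watermarked with the text "PREVIEW" in the lower-right corner.

A dark label reading "PREVIEW" appears in the lower-right corner.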